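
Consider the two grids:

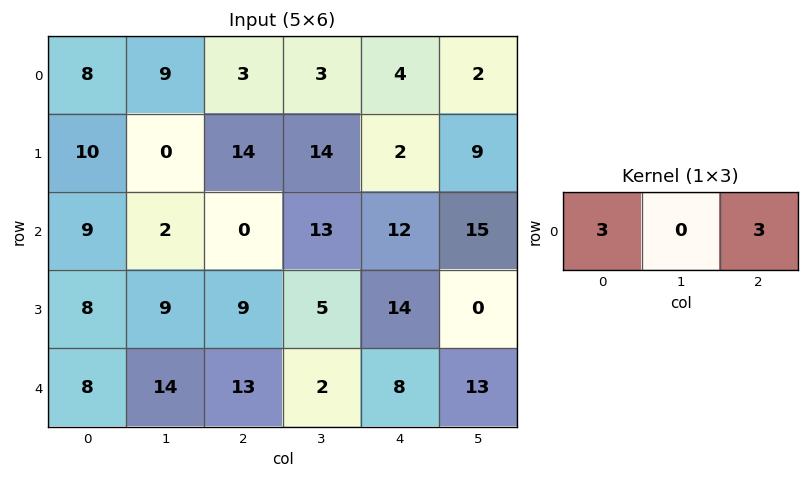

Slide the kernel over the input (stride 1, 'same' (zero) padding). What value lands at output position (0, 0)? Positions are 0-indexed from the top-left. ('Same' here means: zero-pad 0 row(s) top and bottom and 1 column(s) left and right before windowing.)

The receptive field on the zero-padded input at this output position is [0 8 9]. Elementwise product with the kernel and sum: 0·3 + 9·3.

27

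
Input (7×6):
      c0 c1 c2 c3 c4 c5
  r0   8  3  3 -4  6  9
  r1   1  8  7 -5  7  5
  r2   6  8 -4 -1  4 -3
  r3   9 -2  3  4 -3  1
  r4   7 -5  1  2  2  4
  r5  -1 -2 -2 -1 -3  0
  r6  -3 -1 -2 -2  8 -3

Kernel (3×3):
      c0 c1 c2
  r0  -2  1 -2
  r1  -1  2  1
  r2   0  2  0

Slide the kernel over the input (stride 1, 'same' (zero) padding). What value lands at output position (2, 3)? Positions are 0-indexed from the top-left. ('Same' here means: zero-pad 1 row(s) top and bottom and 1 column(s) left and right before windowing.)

The receptive field on the zero-padded input at this output position is [7 -5 7 / -4 -1 4 / 3 4 -3]. Elementwise product with the kernel and sum: 7·-2 + -5·1 + 7·-2 + -4·-1 + -1·2 + 4·1 + 4·2.

-19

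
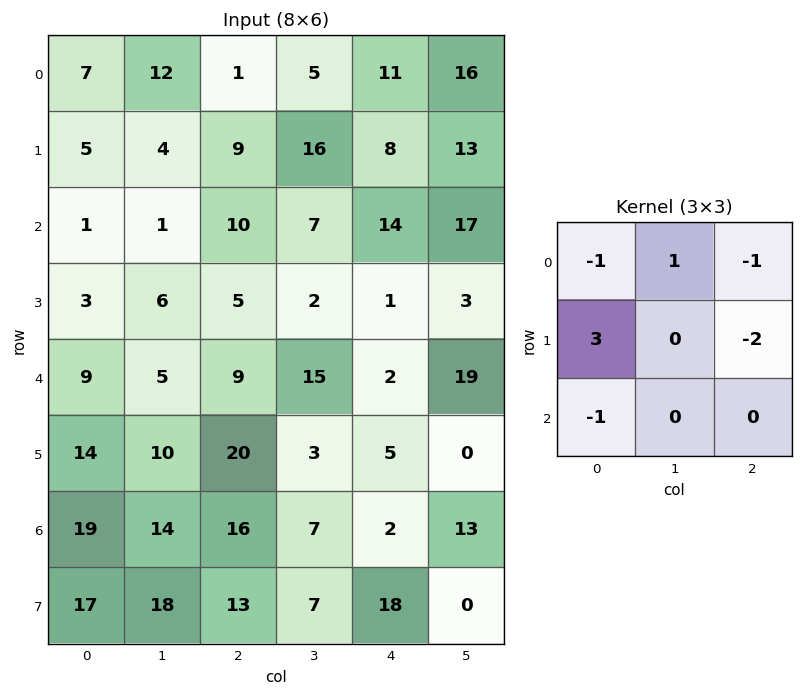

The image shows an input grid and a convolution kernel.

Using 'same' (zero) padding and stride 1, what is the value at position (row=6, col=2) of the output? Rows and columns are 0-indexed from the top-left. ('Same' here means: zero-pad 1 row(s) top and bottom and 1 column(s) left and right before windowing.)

The receptive field on the zero-padded input at this output position is [10 20 3 / 14 16 7 / 18 13 7]. Elementwise product with the kernel and sum: 10·-1 + 20·1 + 3·-1 + 14·3 + 7·-2 + 18·-1.

17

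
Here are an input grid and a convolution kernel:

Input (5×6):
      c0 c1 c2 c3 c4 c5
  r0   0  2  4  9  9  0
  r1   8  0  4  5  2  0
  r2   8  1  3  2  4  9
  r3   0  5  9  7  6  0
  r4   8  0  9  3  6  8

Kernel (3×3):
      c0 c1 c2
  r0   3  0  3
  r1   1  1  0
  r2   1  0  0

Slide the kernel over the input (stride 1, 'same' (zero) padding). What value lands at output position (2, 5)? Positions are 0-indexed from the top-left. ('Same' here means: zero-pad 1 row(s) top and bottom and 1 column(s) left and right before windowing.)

The receptive field on the zero-padded input at this output position is [2 0 0 / 4 9 0 / 6 0 0]. Elementwise product with the kernel and sum: 2·3 + 0·3 + 4·1 + 9·1 + 6·1.

25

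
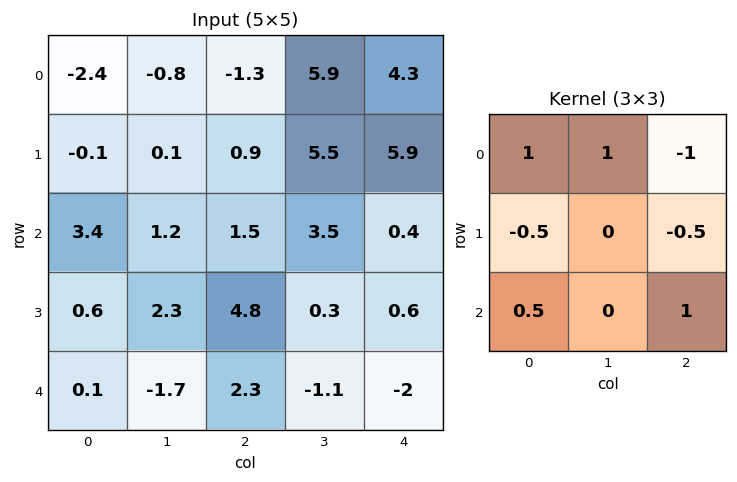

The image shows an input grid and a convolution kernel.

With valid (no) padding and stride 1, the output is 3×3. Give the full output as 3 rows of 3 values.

0.9 -6.7 -1.95
1.75 -5.4 2.55
2.75 -4.05 1.05

Output[0,0]: The receptive field on the input at this output position is [-2.4 -0.8 -1.3 / -0.1 0.1 0.9 / 3.4 1.2 1.5]. Elementwise product with the kernel and sum: -2.4·1 + -0.8·1 + -1.3·-1 + -0.1·-0.5 + 0.9·-0.5 + 3.4·0.5 + 1.5·1.
Output[0,1]: The receptive field on the input at this output position is [-0.8 -1.3 5.9 / 0.1 0.9 5.5 / 1.2 1.5 3.5]. Elementwise product with the kernel and sum: -0.8·1 + -1.3·1 + 5.9·-1 + 0.1·-0.5 + 5.5·-0.5 + 1.2·0.5 + 3.5·1.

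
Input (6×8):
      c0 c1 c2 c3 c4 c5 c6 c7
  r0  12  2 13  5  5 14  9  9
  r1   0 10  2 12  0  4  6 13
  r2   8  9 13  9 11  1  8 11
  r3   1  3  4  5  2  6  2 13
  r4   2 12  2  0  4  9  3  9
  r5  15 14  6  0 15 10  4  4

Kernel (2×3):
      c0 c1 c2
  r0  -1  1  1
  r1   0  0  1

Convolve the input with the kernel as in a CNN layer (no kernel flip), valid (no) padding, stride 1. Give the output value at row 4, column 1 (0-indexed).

The receptive field on the input at this output position is [12 2 0 / 14 6 0]. Elementwise product with the kernel and sum: 12·-1 + 2·1 + 0·1 + 0·1.

-10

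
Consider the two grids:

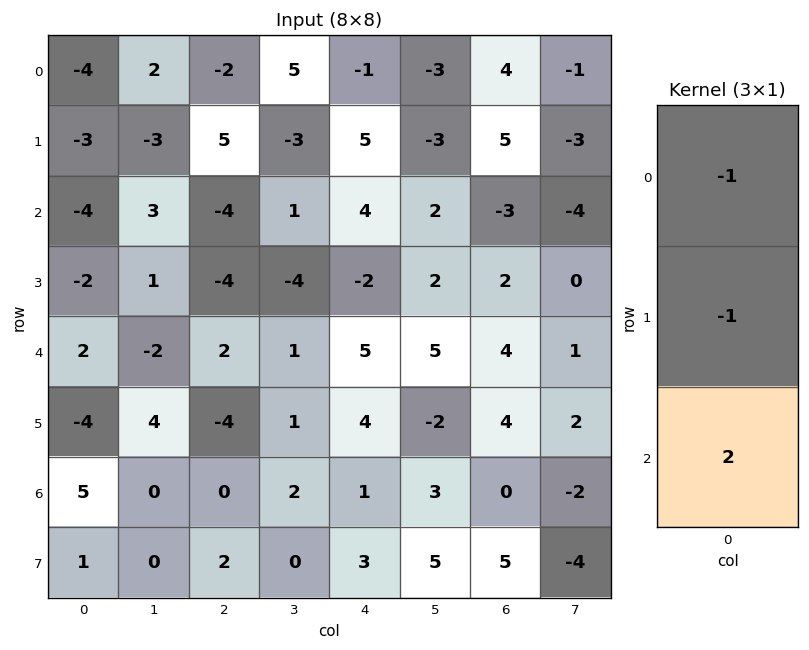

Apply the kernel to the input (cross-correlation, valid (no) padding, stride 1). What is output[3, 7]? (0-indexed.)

3

The receptive field on the input at this output position is [0 / 1 / 2]. Elementwise product with the kernel and sum: 0·-1 + 1·-1 + 2·2.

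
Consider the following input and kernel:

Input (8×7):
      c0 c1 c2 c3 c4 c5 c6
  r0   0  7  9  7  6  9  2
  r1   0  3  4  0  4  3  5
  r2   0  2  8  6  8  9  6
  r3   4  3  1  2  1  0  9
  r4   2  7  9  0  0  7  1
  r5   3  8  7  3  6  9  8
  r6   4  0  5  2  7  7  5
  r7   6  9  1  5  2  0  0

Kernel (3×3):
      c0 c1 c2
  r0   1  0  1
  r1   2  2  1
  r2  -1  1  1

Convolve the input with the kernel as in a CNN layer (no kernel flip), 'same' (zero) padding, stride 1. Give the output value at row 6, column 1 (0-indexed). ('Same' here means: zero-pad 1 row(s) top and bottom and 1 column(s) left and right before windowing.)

The receptive field on the zero-padded input at this output position is [3 8 7 / 4 0 5 / 6 9 1]. Elementwise product with the kernel and sum: 3·1 + 7·1 + 4·2 + 0·2 + 5·1 + 6·-1 + 9·1 + 1·1.

27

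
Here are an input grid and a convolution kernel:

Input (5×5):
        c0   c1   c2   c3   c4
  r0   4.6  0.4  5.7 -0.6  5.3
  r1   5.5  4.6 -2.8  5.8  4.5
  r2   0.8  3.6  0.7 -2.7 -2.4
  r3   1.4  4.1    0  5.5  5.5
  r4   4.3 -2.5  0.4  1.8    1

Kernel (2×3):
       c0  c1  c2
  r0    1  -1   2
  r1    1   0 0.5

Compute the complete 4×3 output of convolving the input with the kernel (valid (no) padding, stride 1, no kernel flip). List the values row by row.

19.7 1 16.35
-3.55 21.25 -0.1
0 4.35 1.35
1.8 13.5 6.4

Output[0,0]: The receptive field on the input at this output position is [4.6 0.4 5.7 / 5.5 4.6 -2.8]. Elementwise product with the kernel and sum: 4.6·1 + 0.4·-1 + 5.7·2 + 5.5·1 + -2.8·0.5.
Output[0,1]: The receptive field on the input at this output position is [0.4 5.7 -0.6 / 4.6 -2.8 5.8]. Elementwise product with the kernel and sum: 0.4·1 + 5.7·-1 + -0.6·2 + 4.6·1 + 5.8·0.5.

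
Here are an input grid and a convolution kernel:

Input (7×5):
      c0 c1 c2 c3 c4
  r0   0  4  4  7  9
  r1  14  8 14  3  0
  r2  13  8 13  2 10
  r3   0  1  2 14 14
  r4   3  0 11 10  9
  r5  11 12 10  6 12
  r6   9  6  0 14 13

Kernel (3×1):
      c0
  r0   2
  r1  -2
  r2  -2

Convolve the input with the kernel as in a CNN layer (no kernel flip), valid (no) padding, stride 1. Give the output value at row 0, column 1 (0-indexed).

-24

The receptive field on the input at this output position is [4 / 8 / 8]. Elementwise product with the kernel and sum: 4·2 + 8·-2 + 8·-2.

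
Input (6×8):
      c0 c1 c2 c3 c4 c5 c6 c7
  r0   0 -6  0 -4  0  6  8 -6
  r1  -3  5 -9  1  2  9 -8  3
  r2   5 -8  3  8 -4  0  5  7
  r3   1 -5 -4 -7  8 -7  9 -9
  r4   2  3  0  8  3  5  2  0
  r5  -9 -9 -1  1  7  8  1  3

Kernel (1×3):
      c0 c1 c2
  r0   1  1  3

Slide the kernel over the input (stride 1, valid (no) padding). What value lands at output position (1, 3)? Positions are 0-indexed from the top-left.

The receptive field on the input at this output position is [1 2 9]. Elementwise product with the kernel and sum: 1·1 + 2·1 + 9·3.

30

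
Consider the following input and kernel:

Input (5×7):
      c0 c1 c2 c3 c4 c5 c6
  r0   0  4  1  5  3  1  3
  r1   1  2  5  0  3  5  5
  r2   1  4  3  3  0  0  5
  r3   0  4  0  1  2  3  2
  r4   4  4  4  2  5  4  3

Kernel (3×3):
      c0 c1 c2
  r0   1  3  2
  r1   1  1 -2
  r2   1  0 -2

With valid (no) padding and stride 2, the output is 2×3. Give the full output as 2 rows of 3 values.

Output[0,0]: The receptive field on the input at this output position is [0 4 1 / 1 2 5 / 1 4 3]. Elementwise product with the kernel and sum: 0·1 + 4·3 + 1·2 + 1·1 + 2·1 + 5·-2 + 1·1 + 3·-2.

2 24 0
19 3 10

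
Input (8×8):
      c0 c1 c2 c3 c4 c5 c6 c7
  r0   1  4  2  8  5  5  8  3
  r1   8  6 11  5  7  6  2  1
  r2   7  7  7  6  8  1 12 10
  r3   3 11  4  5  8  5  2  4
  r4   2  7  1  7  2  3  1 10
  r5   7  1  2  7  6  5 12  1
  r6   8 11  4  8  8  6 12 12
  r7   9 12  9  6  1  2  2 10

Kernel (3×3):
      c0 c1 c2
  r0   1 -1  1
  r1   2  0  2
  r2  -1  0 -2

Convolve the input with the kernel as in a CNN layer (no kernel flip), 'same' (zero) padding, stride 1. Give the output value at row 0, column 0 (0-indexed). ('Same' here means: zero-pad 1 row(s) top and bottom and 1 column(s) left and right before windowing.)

The receptive field on the zero-padded input at this output position is [0 0 0 / 0 1 4 / 0 8 6]. Elementwise product with the kernel and sum: 0·1 + 0·-1 + 0·1 + 0·2 + 4·2 + 0·-1 + 6·-2.

-4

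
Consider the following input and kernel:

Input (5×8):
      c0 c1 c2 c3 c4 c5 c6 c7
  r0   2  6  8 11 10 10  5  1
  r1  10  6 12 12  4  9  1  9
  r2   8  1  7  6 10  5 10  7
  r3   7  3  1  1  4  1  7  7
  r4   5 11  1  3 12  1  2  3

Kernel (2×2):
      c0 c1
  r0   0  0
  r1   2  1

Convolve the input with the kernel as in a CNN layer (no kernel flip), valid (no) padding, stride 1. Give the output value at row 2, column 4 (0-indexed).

9

The receptive field on the input at this output position is [10 5 / 4 1]. Elementwise product with the kernel and sum: 4·2 + 1·1.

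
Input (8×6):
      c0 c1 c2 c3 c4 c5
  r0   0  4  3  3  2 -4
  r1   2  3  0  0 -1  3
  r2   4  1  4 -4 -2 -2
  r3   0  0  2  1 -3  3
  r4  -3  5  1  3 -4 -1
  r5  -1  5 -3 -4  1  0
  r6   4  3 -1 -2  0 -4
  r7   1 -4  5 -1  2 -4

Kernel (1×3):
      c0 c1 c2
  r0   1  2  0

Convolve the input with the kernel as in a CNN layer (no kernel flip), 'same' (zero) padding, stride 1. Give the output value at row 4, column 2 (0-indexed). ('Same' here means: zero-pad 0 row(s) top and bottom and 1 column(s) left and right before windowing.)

The receptive field on the zero-padded input at this output position is [5 1 3]. Elementwise product with the kernel and sum: 5·1 + 1·2.

7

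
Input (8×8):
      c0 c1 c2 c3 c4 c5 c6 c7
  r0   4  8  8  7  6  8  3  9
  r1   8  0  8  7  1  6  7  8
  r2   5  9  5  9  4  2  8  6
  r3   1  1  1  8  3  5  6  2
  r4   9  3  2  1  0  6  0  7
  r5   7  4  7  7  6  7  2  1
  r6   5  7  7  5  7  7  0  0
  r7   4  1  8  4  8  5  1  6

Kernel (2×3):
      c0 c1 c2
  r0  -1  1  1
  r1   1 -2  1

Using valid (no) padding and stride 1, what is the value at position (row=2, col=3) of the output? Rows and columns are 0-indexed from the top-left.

The receptive field on the input at this output position is [9 4 2 / 8 3 5]. Elementwise product with the kernel and sum: 9·-1 + 4·1 + 2·1 + 8·1 + 3·-2 + 5·1.

4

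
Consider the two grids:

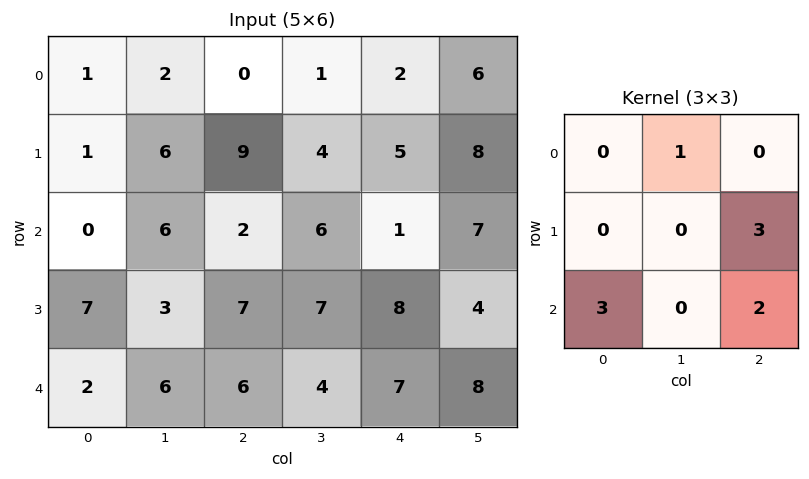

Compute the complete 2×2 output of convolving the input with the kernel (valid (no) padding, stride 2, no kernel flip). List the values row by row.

33 24
45 62

Output[0,0]: The receptive field on the input at this output position is [1 2 0 / 1 6 9 / 0 6 2]. Elementwise product with the kernel and sum: 2·1 + 9·3 + 0·3 + 2·2.
Output[0,1]: The receptive field on the input at this output position is [0 1 2 / 9 4 5 / 2 6 1]. Elementwise product with the kernel and sum: 1·1 + 5·3 + 2·3 + 1·2.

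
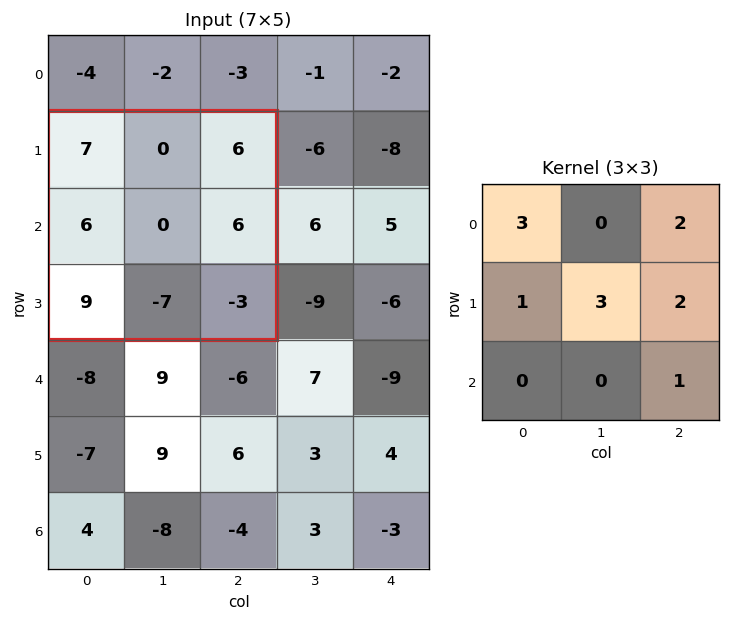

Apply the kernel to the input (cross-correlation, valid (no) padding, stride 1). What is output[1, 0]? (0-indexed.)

48

The receptive field on the input at this output position is [7 0 6 / 6 0 6 / 9 -7 -3]. Elementwise product with the kernel and sum: 7·3 + 6·2 + 6·1 + 0·3 + 6·2 + -3·1.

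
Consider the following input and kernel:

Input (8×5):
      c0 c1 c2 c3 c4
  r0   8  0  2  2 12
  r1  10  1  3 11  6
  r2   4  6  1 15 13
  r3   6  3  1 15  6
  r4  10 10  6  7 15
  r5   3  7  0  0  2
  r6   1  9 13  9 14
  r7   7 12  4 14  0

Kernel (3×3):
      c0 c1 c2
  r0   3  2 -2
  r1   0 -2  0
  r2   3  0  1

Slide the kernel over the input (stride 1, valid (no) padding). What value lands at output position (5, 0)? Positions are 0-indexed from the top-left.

30

The receptive field on the input at this output position is [3 7 0 / 1 9 13 / 7 12 4]. Elementwise product with the kernel and sum: 3·3 + 7·2 + 0·-2 + 9·-2 + 7·3 + 4·1.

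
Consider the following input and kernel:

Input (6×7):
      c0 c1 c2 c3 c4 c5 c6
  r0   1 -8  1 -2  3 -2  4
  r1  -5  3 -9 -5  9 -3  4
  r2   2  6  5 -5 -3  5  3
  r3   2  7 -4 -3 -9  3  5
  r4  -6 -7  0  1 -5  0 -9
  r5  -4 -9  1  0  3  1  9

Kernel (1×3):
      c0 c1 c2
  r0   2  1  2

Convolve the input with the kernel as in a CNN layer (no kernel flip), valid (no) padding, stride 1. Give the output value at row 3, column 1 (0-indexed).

4

The receptive field on the input at this output position is [7 -4 -3]. Elementwise product with the kernel and sum: 7·2 + -4·1 + -3·2.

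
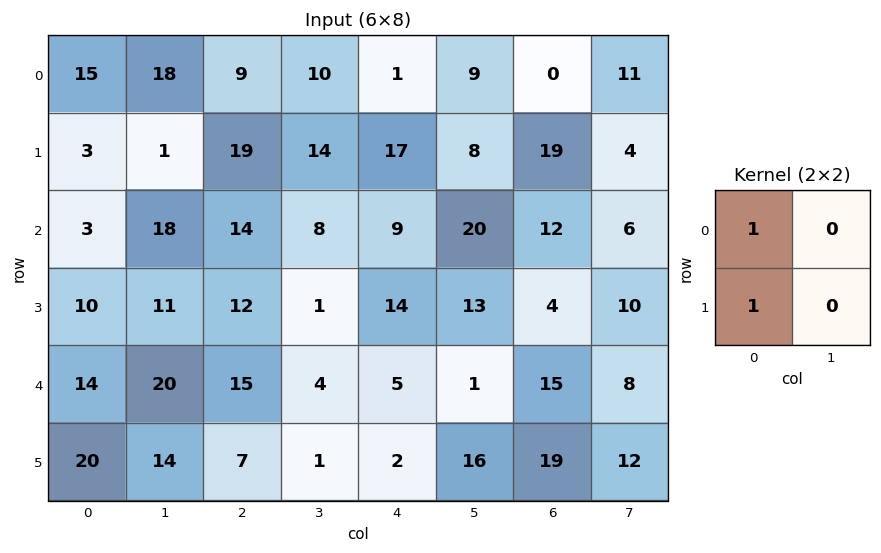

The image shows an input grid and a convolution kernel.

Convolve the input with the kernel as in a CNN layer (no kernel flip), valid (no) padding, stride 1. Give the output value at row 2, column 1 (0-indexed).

The receptive field on the input at this output position is [18 14 / 11 12]. Elementwise product with the kernel and sum: 18·1 + 11·1.

29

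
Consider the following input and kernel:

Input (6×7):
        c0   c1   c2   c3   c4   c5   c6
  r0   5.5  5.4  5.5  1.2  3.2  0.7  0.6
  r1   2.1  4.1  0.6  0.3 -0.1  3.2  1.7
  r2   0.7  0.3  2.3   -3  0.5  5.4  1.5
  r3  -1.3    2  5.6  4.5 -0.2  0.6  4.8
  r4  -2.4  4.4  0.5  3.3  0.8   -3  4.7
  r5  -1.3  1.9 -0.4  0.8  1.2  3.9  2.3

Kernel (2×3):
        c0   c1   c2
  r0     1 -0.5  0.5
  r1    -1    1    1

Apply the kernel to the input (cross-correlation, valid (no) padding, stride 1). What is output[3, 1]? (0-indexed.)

0.85

The receptive field on the input at this output position is [2 5.6 4.5 / 4.4 0.5 3.3]. Elementwise product with the kernel and sum: 2·1 + 5.6·-0.5 + 4.5·0.5 + 4.4·-1 + 0.5·1 + 3.3·1.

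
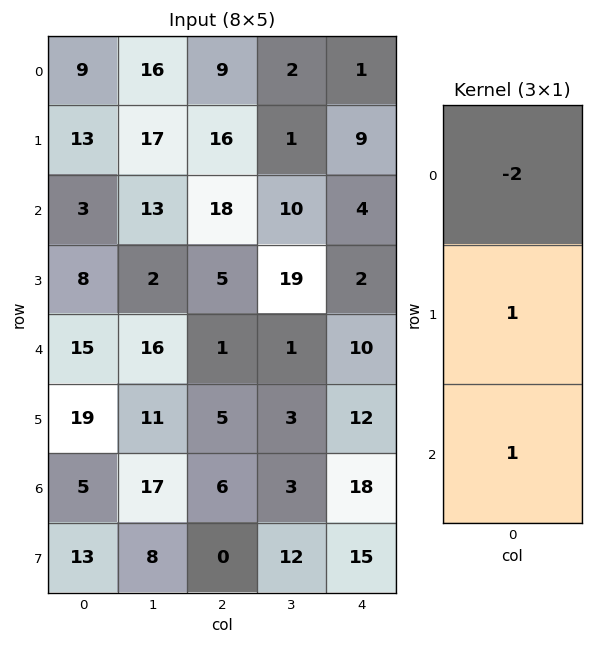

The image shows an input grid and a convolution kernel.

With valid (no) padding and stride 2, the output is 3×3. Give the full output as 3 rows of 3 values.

-2 16 11
17 -30 4
-6 9 10

Output[0,0]: The receptive field on the input at this output position is [9 / 13 / 3]. Elementwise product with the kernel and sum: 9·-2 + 13·1 + 3·1.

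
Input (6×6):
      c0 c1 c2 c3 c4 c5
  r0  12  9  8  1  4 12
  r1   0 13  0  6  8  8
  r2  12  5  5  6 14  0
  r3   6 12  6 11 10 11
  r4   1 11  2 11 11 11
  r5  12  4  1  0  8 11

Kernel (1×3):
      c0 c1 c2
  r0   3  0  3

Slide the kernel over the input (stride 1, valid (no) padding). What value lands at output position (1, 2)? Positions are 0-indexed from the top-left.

24

The receptive field on the input at this output position is [0 6 8]. Elementwise product with the kernel and sum: 0·3 + 8·3.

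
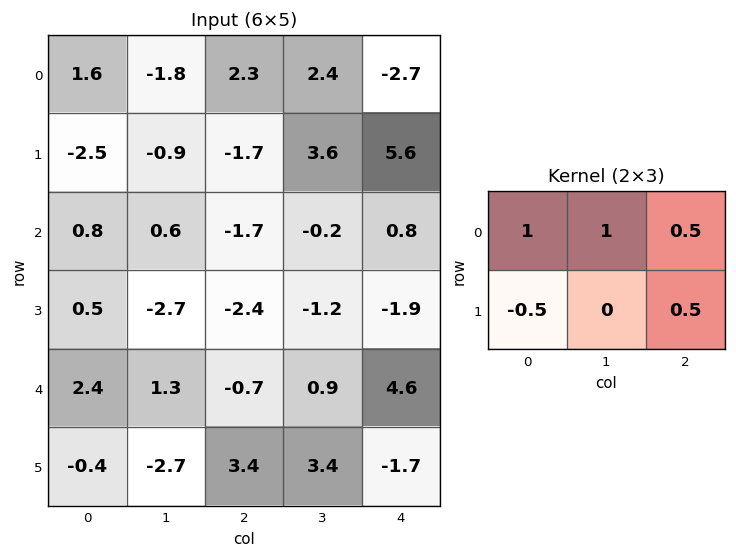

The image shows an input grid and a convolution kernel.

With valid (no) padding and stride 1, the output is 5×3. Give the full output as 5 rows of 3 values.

1.35 3.95 7
-5.5 -1.2 5.95
-0.9 -0.45 -1.25
-4.95 -5.9 -1.9
5.25 4.1 -0.05

Output[0,0]: The receptive field on the input at this output position is [1.6 -1.8 2.3 / -2.5 -0.9 -1.7]. Elementwise product with the kernel and sum: 1.6·1 + -1.8·1 + 2.3·0.5 + -2.5·-0.5 + -1.7·0.5.
Output[0,1]: The receptive field on the input at this output position is [-1.8 2.3 2.4 / -0.9 -1.7 3.6]. Elementwise product with the kernel and sum: -1.8·1 + 2.3·1 + 2.4·0.5 + -0.9·-0.5 + 3.6·0.5.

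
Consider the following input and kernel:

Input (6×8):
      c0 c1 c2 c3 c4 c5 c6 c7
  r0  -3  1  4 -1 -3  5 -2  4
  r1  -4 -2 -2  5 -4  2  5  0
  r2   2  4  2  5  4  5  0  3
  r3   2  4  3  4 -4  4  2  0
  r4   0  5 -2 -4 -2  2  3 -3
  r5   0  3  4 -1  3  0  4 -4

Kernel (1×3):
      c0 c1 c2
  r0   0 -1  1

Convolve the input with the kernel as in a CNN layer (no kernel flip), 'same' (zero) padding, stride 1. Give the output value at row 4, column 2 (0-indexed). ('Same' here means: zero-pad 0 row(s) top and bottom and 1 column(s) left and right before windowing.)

-2

The receptive field on the zero-padded input at this output position is [5 -2 -4]. Elementwise product with the kernel and sum: -2·-1 + -4·1.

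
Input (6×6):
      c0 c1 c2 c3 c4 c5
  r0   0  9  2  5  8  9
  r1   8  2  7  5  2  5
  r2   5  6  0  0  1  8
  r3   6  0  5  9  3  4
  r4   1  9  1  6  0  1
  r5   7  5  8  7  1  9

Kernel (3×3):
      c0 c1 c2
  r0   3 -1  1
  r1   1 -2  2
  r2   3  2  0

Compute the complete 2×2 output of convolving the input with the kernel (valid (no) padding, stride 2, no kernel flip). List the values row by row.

38 10
46 9

Output[0,0]: The receptive field on the input at this output position is [0 9 2 / 8 2 7 / 5 6 0]. Elementwise product with the kernel and sum: 0·3 + 9·-1 + 2·1 + 8·1 + 2·-2 + 7·2 + 5·3 + 6·2.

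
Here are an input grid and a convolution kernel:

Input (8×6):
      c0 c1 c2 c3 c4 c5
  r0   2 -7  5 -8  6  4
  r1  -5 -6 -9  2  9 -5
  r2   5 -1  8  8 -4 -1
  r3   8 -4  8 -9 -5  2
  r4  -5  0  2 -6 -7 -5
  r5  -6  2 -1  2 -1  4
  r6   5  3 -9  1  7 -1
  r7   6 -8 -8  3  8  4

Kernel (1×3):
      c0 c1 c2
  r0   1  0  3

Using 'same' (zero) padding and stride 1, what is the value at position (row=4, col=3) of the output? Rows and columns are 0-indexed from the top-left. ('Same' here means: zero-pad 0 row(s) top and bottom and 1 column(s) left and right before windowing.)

-19

The receptive field on the zero-padded input at this output position is [2 -6 -7]. Elementwise product with the kernel and sum: 2·1 + -7·3.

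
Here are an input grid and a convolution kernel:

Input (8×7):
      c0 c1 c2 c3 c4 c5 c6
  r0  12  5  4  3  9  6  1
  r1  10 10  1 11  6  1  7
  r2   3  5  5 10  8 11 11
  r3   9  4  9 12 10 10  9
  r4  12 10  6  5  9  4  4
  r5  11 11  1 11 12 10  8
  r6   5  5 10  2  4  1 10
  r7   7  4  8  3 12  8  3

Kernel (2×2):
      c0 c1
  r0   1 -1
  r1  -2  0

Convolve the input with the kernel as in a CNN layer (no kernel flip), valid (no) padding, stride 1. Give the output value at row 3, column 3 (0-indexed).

-8

The receptive field on the input at this output position is [12 10 / 5 9]. Elementwise product with the kernel and sum: 12·1 + 10·-1 + 5·-2.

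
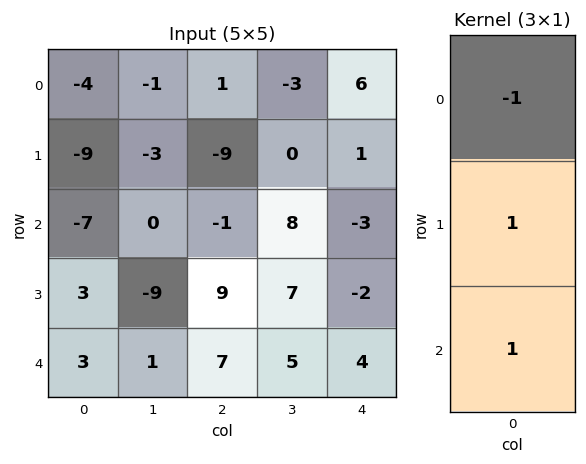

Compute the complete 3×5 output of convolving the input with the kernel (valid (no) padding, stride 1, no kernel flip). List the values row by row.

-12 -2 -11 11 -8
5 -6 17 15 -6
13 -8 17 4 5

Output[0,0]: The receptive field on the input at this output position is [-4 / -9 / -7]. Elementwise product with the kernel and sum: -4·-1 + -9·1 + -7·1.
Output[0,1]: The receptive field on the input at this output position is [-1 / -3 / 0]. Elementwise product with the kernel and sum: -1·-1 + -3·1 + 0·1.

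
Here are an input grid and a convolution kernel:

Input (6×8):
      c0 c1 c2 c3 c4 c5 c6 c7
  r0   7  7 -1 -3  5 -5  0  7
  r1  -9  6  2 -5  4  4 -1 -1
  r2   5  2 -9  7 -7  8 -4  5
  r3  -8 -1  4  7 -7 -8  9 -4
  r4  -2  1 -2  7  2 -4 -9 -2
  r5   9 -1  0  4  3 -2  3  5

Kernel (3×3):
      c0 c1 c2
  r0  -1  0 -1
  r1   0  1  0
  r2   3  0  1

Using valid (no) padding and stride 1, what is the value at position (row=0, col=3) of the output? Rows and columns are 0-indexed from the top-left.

The receptive field on the input at this output position is [-3 5 -5 / -5 4 4 / 7 -7 8]. Elementwise product with the kernel and sum: -3·-1 + -5·-1 + 4·1 + 7·3 + 8·1.

41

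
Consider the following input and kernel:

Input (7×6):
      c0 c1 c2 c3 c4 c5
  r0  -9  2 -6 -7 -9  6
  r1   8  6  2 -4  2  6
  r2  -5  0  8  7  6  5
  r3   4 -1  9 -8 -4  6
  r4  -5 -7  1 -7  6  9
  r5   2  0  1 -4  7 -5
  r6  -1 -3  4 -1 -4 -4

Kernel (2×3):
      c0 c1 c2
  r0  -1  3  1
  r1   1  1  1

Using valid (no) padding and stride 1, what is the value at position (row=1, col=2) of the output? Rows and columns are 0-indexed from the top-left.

The receptive field on the input at this output position is [2 -4 2 / 8 7 6]. Elementwise product with the kernel and sum: 2·-1 + -4·3 + 2·1 + 8·1 + 7·1 + 6·1.

9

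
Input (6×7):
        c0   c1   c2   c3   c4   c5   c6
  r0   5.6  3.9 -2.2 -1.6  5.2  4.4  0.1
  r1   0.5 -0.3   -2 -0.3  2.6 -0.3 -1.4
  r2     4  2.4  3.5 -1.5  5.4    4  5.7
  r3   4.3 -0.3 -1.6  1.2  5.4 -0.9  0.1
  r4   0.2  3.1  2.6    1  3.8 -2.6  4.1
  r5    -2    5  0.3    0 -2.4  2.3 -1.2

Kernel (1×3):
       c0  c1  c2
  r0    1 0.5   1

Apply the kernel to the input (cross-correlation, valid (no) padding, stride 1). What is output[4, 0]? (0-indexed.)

4.35

The receptive field on the input at this output position is [0.2 3.1 2.6]. Elementwise product with the kernel and sum: 0.2·1 + 3.1·0.5 + 2.6·1.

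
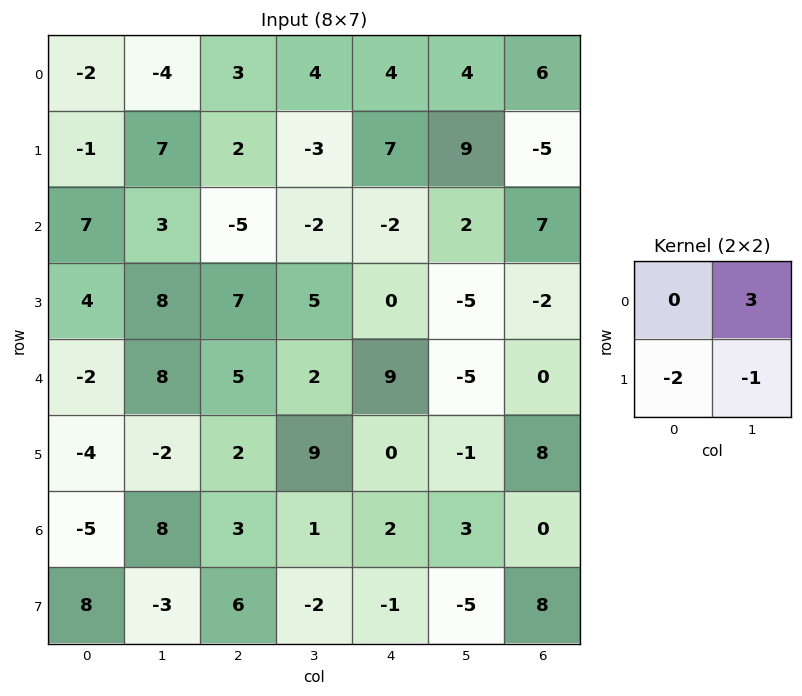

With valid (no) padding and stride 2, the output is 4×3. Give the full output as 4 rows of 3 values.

Output[0,0]: The receptive field on the input at this output position is [-2 -4 / -1 7]. Elementwise product with the kernel and sum: -4·3 + -1·-2 + 7·-1.
Output[0,1]: The receptive field on the input at this output position is [3 4 / 2 -3]. Elementwise product with the kernel and sum: 4·3 + 2·-2 + -3·-1.

-17 11 -11
-7 -25 11
34 -7 -14
11 -7 16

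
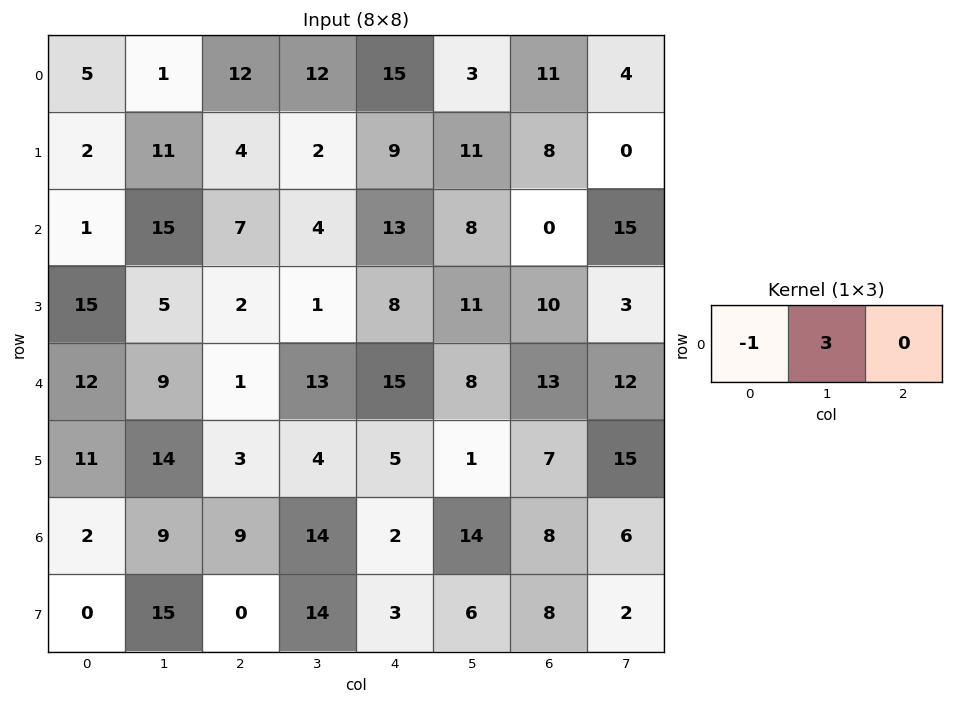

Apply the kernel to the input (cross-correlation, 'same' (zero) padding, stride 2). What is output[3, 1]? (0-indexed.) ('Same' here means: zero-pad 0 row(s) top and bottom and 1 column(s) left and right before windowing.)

The receptive field on the zero-padded input at this output position is [9 9 14]. Elementwise product with the kernel and sum: 9·-1 + 9·3.

18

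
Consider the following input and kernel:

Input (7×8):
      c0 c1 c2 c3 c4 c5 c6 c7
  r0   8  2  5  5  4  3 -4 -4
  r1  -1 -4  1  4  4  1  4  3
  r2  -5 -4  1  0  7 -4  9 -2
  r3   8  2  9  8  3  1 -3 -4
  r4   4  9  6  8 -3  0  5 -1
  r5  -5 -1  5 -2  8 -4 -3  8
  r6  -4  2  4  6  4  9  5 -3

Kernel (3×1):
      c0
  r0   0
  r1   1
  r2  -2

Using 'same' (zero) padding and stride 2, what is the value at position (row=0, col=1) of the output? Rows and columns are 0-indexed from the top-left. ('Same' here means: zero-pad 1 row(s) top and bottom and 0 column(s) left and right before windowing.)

3

The receptive field on the zero-padded input at this output position is [0 / 5 / 1]. Elementwise product with the kernel and sum: 5·1 + 1·-2.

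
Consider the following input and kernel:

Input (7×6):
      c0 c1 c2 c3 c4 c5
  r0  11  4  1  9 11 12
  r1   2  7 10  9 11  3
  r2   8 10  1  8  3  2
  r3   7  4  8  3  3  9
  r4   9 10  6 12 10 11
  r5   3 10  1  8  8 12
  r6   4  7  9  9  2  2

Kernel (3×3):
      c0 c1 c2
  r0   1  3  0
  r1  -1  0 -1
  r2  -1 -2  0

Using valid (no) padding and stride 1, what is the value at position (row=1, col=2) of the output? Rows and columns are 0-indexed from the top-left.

19

The receptive field on the input at this output position is [10 9 11 / 1 8 3 / 8 3 3]. Elementwise product with the kernel and sum: 10·1 + 9·3 + 1·-1 + 3·-1 + 8·-1 + 3·-2.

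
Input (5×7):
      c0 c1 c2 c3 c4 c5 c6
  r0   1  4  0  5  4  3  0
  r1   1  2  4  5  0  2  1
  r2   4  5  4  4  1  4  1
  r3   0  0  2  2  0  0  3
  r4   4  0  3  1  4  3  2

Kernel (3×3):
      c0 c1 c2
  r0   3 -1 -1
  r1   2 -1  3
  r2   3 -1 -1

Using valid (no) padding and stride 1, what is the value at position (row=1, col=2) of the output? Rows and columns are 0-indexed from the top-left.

The receptive field on the input at this output position is [4 5 0 / 4 4 1 / 2 2 0]. Elementwise product with the kernel and sum: 4·3 + 5·-1 + 0·-1 + 4·2 + 4·-1 + 1·3 + 2·3 + 2·-1 + 0·-1.

18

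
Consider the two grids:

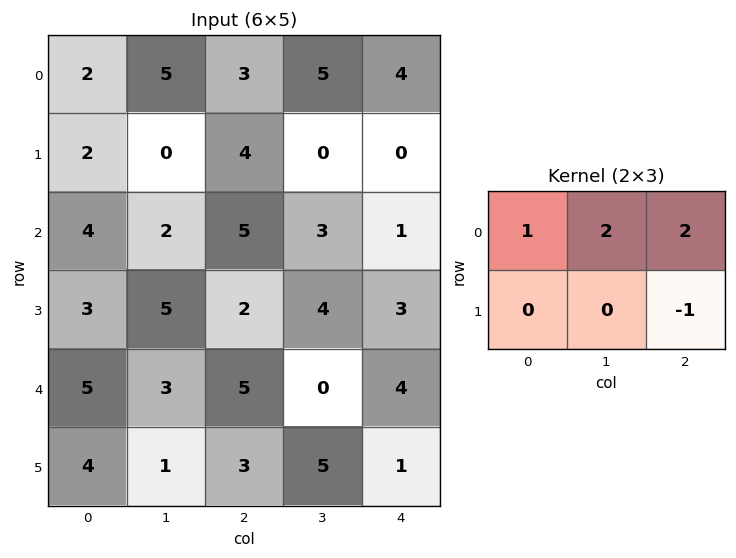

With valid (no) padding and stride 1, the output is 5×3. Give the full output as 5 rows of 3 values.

14 21 21
5 5 3
16 14 10
12 17 12
18 8 12

Output[0,0]: The receptive field on the input at this output position is [2 5 3 / 2 0 4]. Elementwise product with the kernel and sum: 2·1 + 5·2 + 3·2 + 4·-1.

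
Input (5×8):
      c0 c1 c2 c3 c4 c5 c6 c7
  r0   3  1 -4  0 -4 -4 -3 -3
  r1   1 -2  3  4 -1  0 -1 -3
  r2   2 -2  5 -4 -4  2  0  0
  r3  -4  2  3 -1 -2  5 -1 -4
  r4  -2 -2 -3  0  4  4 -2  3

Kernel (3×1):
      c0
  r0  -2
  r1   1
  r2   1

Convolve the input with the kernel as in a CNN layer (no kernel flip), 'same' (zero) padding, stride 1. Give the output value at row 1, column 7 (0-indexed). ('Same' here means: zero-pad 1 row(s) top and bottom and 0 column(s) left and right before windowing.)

3

The receptive field on the zero-padded input at this output position is [-3 / -3 / 0]. Elementwise product with the kernel and sum: -3·-2 + -3·1 + 0·1.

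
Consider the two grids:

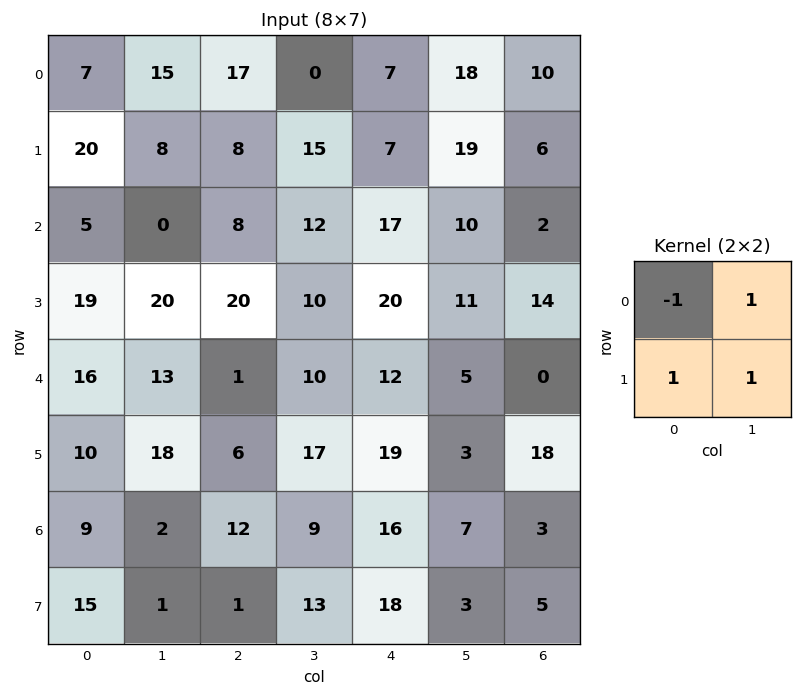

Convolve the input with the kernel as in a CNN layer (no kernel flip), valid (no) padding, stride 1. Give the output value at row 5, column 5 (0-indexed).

25

The receptive field on the input at this output position is [3 18 / 7 3]. Elementwise product with the kernel and sum: 3·-1 + 18·1 + 7·1 + 3·1.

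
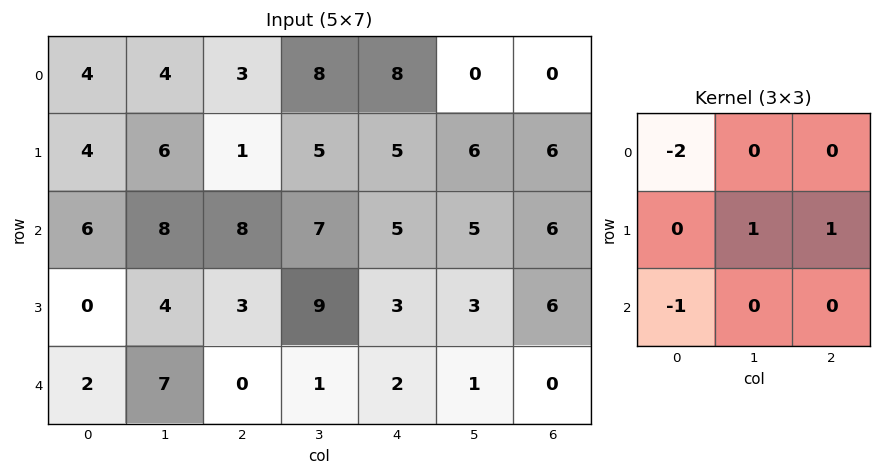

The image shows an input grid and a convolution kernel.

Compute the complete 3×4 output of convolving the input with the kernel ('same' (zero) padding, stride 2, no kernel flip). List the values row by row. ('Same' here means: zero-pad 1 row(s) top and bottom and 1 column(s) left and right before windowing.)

8 5 3 -6
14 -1 -9 -9
9 -7 -15 -6

Output[0,0]: The receptive field on the zero-padded input at this output position is [0 0 0 / 0 4 4 / 0 4 6]. Elementwise product with the kernel and sum: 0·-2 + 4·1 + 4·1 + 0·-1.
Output[0,1]: The receptive field on the zero-padded input at this output position is [0 0 0 / 4 3 8 / 6 1 5]. Elementwise product with the kernel and sum: 0·-2 + 3·1 + 8·1 + 6·-1.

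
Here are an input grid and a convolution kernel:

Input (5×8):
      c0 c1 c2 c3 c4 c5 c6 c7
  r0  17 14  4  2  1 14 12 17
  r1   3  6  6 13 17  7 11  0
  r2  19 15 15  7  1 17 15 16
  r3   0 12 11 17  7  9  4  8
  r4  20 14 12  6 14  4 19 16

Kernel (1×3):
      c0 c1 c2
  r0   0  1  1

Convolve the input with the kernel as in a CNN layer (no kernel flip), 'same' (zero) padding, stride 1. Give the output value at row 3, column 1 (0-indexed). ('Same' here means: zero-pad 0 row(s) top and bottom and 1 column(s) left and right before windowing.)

23

The receptive field on the zero-padded input at this output position is [0 12 11]. Elementwise product with the kernel and sum: 12·1 + 11·1.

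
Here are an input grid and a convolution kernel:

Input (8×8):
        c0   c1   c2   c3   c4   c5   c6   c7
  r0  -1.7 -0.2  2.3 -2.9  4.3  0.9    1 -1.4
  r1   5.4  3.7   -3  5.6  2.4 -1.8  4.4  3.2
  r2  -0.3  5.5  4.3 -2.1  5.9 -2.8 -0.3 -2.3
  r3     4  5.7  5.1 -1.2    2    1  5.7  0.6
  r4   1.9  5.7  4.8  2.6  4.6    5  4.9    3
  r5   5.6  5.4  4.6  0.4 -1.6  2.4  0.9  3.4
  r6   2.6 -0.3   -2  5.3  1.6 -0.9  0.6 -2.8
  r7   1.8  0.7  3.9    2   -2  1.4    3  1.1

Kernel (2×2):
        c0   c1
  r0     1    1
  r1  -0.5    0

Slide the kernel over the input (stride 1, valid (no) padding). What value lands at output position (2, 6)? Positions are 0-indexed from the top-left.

The receptive field on the input at this output position is [-0.3 -2.3 / 5.7 0.6]. Elementwise product with the kernel and sum: -0.3·1 + -2.3·1 + 5.7·-0.5.

-5.45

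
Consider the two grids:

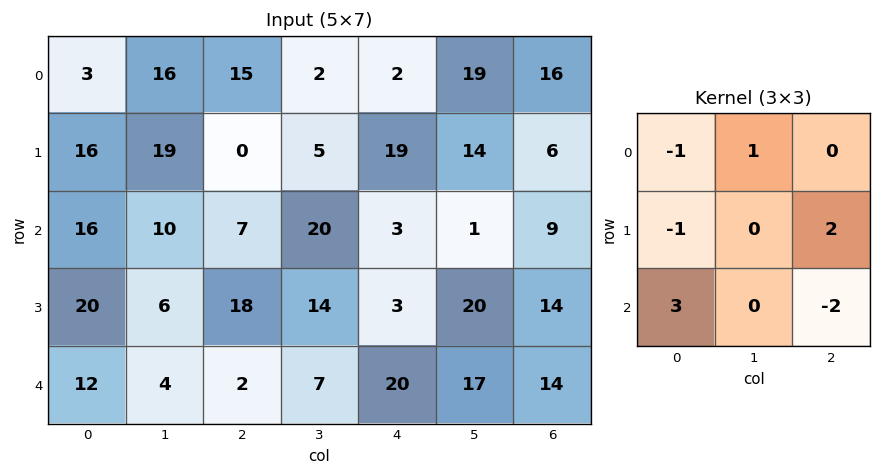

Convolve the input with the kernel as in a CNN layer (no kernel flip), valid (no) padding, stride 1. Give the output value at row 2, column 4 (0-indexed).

The receptive field on the input at this output position is [3 1 9 / 3 20 14 / 20 17 14]. Elementwise product with the kernel and sum: 3·-1 + 1·1 + 3·-1 + 14·2 + 20·3 + 14·-2.

55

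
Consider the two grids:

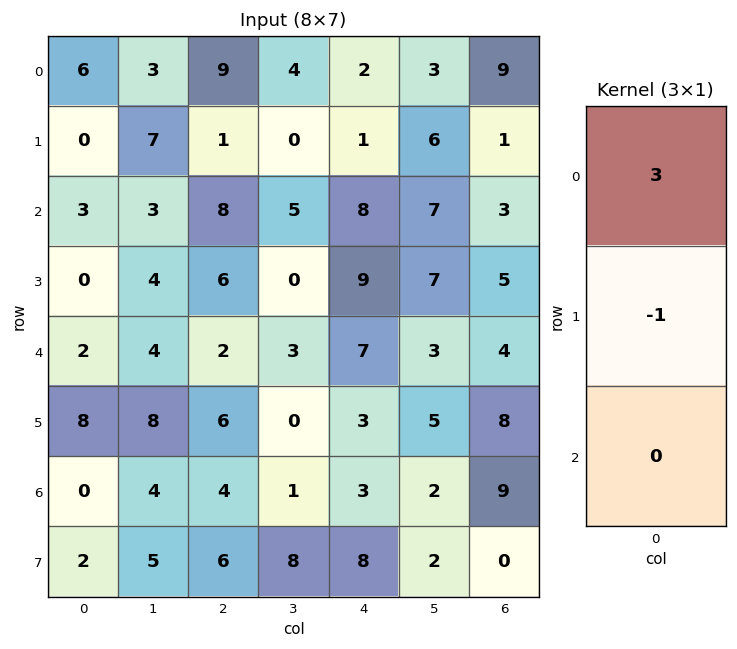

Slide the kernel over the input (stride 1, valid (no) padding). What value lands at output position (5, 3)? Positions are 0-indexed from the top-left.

The receptive field on the input at this output position is [0 / 1 / 8]. Elementwise product with the kernel and sum: 0·3 + 1·-1.

-1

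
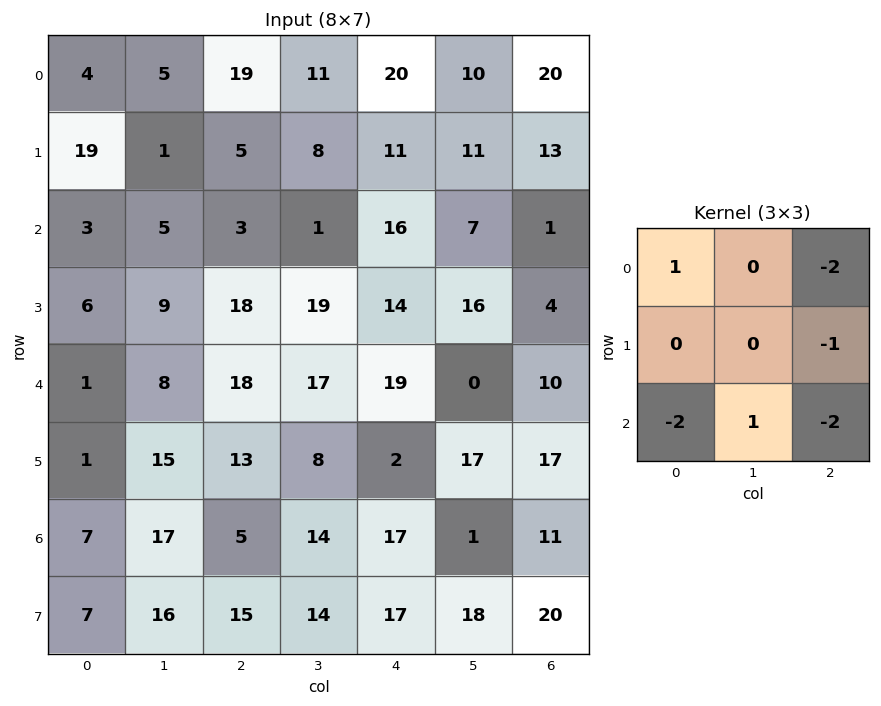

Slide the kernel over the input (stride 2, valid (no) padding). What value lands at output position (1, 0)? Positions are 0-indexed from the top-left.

The receptive field on the input at this output position is [3 5 3 / 6 9 18 / 1 8 18]. Elementwise product with the kernel and sum: 3·1 + 3·-2 + 18·-1 + 1·-2 + 8·1 + 18·-2.

-51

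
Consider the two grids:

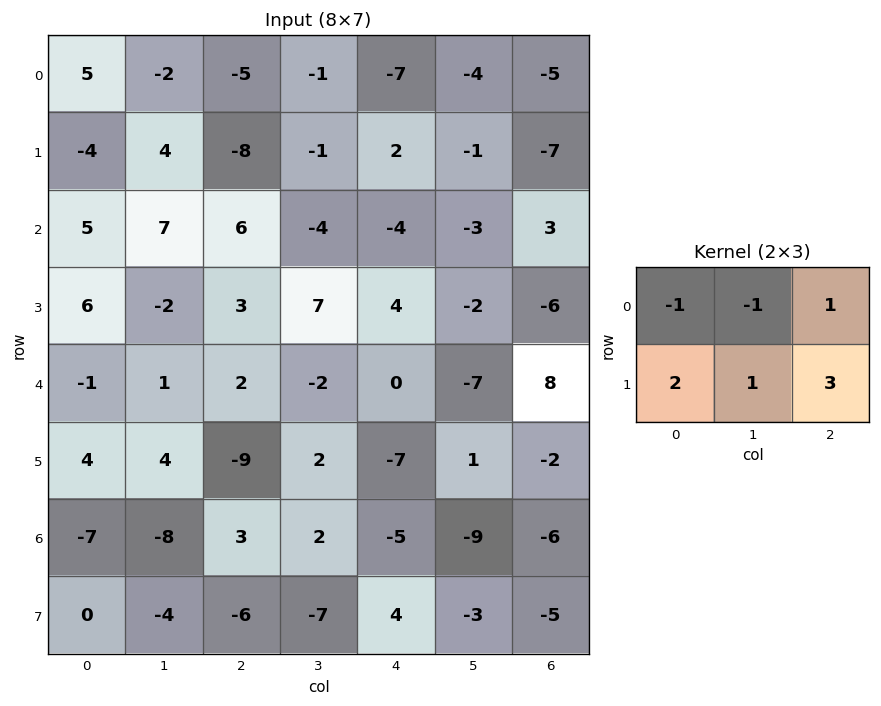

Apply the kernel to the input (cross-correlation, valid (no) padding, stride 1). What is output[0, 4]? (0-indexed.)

-12

The receptive field on the input at this output position is [-7 -4 -5 / 2 -1 -7]. Elementwise product with the kernel and sum: -7·-1 + -4·-1 + -5·1 + 2·2 + -1·1 + -7·3.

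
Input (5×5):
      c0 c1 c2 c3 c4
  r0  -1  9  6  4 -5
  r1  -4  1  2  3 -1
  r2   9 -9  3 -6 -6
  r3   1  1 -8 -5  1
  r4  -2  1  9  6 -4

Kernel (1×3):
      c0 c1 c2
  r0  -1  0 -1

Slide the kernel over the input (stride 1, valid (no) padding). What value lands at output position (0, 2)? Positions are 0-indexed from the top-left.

The receptive field on the input at this output position is [6 4 -5]. Elementwise product with the kernel and sum: 6·-1 + -5·-1.

-1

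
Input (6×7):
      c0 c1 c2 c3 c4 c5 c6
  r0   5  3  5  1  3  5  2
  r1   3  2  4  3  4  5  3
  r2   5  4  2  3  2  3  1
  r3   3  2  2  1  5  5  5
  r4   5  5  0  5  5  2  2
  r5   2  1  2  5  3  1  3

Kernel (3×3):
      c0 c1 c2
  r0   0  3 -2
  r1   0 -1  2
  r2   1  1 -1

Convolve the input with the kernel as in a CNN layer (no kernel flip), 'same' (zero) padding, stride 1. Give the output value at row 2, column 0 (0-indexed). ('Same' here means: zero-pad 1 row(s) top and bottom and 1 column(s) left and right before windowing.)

9

The receptive field on the zero-padded input at this output position is [0 3 2 / 0 5 4 / 0 3 2]. Elementwise product with the kernel and sum: 3·3 + 2·-2 + 5·-1 + 4·2 + 0·1 + 3·1 + 2·-1.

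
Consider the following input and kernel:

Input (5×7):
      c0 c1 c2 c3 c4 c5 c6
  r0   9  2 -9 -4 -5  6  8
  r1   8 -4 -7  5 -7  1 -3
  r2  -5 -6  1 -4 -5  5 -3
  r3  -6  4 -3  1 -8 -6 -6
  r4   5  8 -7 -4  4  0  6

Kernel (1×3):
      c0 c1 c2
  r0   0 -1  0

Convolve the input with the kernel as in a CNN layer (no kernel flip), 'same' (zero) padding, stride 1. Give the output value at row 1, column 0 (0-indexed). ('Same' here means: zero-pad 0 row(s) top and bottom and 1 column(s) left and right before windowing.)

The receptive field on the zero-padded input at this output position is [0 8 -4]. Elementwise product with the kernel and sum: 8·-1.

-8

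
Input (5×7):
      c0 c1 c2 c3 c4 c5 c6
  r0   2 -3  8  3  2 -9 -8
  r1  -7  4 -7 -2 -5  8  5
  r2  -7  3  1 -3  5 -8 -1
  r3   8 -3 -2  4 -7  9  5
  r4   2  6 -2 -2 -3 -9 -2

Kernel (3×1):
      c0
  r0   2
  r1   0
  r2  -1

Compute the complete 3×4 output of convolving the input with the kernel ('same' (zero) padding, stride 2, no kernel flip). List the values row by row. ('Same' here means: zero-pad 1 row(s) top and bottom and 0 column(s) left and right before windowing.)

7 7 5 -5
-22 -12 -3 5
16 -4 -14 10

Output[0,0]: The receptive field on the zero-padded input at this output position is [0 / 2 / -7]. Elementwise product with the kernel and sum: 0·2 + -7·-1.
Output[0,1]: The receptive field on the zero-padded input at this output position is [0 / 8 / -7]. Elementwise product with the kernel and sum: 0·2 + -7·-1.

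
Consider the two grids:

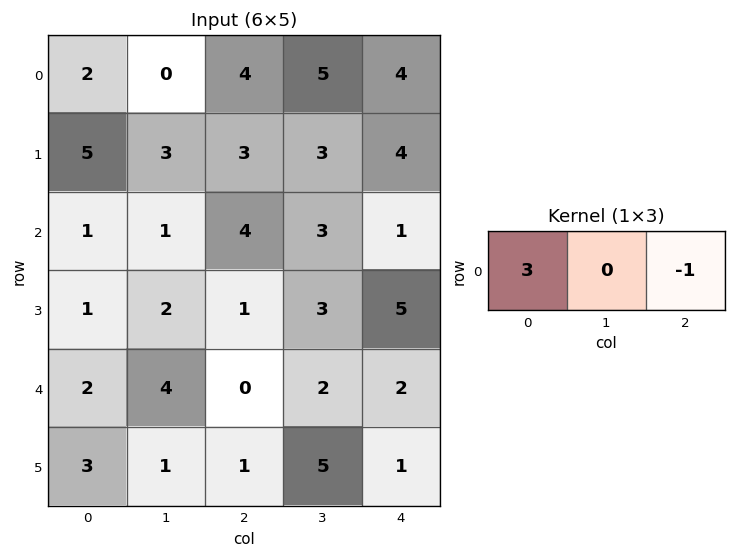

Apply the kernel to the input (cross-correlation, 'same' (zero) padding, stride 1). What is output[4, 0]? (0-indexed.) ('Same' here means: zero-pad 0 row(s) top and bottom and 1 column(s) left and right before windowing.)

-4

The receptive field on the zero-padded input at this output position is [0 2 4]. Elementwise product with the kernel and sum: 0·3 + 4·-1.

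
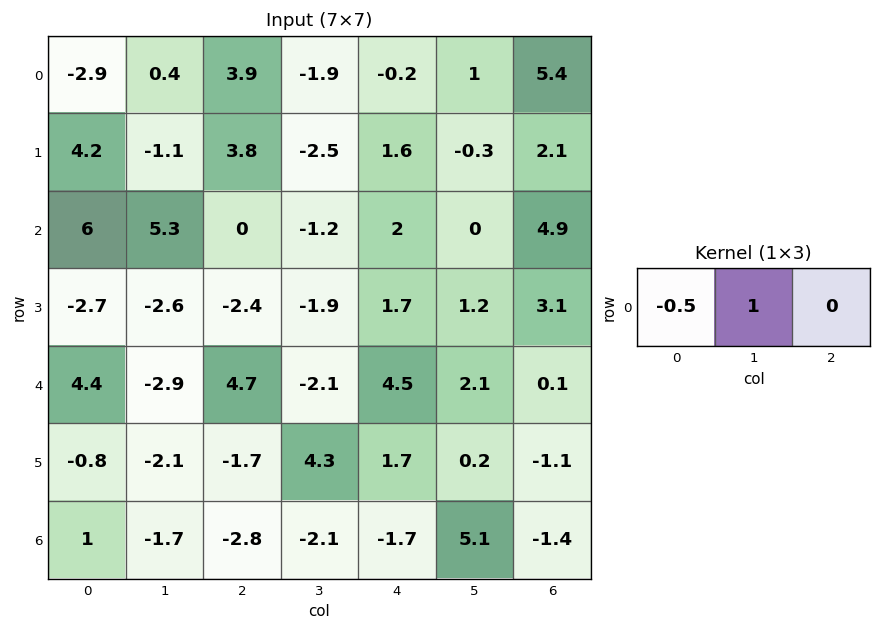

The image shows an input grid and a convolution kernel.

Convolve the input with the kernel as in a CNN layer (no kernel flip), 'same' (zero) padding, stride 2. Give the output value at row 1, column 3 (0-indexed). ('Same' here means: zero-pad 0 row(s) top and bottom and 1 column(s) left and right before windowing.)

4.9

The receptive field on the zero-padded input at this output position is [0 4.9 0]. Elementwise product with the kernel and sum: 0·-0.5 + 4.9·1.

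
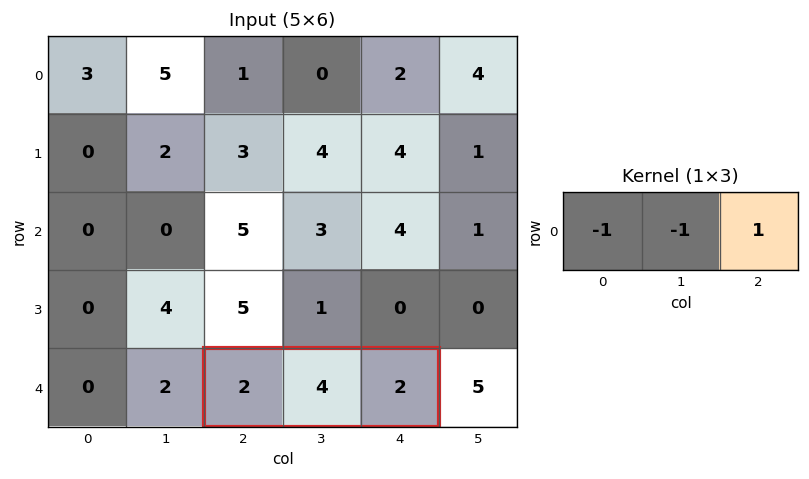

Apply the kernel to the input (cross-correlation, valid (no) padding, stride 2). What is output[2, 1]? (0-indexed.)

The receptive field on the input at this output position is [2 4 2]. Elementwise product with the kernel and sum: 2·-1 + 4·-1 + 2·1.

-4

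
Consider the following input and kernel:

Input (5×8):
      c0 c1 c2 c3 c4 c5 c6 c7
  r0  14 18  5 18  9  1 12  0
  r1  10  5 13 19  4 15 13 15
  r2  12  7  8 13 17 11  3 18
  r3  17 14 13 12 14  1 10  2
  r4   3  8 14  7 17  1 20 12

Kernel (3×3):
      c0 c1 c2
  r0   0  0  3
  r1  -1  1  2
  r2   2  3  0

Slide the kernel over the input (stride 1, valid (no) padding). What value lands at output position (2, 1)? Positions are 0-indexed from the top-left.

The receptive field on the input at this output position is [7 8 13 / 14 13 12 / 8 14 7]. Elementwise product with the kernel and sum: 13·3 + 14·-1 + 13·1 + 12·2 + 8·2 + 14·3.

120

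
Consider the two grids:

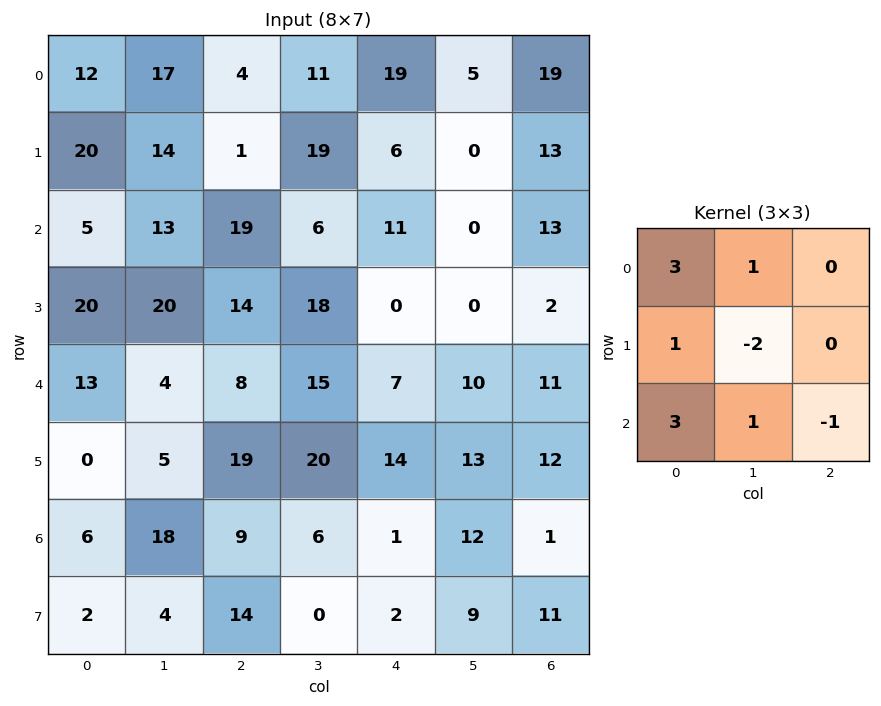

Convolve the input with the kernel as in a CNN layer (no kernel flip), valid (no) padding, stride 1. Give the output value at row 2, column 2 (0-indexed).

The receptive field on the input at this output position is [19 6 11 / 14 18 0 / 8 15 7]. Elementwise product with the kernel and sum: 19·3 + 6·1 + 14·1 + 18·-2 + 8·3 + 15·1 + 7·-1.

73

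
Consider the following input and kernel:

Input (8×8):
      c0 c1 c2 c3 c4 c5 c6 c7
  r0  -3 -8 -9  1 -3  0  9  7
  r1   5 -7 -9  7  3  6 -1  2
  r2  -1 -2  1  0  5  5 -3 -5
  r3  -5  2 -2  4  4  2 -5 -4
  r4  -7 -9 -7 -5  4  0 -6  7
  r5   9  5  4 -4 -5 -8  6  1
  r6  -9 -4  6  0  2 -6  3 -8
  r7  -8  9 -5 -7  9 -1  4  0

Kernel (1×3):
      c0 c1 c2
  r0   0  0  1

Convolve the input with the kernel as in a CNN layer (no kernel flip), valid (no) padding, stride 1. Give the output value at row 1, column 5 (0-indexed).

2

The receptive field on the input at this output position is [6 -1 2]. Elementwise product with the kernel and sum: 2·1.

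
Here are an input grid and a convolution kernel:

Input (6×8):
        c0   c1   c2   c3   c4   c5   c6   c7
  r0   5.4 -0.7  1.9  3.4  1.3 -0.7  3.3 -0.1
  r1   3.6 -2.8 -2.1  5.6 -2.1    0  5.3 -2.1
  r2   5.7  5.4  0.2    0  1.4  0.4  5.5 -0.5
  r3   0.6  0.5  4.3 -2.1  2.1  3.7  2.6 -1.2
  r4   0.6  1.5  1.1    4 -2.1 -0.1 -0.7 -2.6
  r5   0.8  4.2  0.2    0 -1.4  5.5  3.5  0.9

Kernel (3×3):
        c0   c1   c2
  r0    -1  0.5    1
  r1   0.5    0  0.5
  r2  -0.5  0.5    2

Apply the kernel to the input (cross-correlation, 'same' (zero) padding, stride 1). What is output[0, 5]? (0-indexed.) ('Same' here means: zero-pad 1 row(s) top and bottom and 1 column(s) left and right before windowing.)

13.95

The receptive field on the zero-padded input at this output position is [0 0 0 / 1.3 -0.7 3.3 / -2.1 0 5.3]. Elementwise product with the kernel and sum: 0·-1 + 0·0.5 + 0·1 + 1.3·0.5 + 3.3·0.5 + -2.1·-0.5 + 0·0.5 + 5.3·2.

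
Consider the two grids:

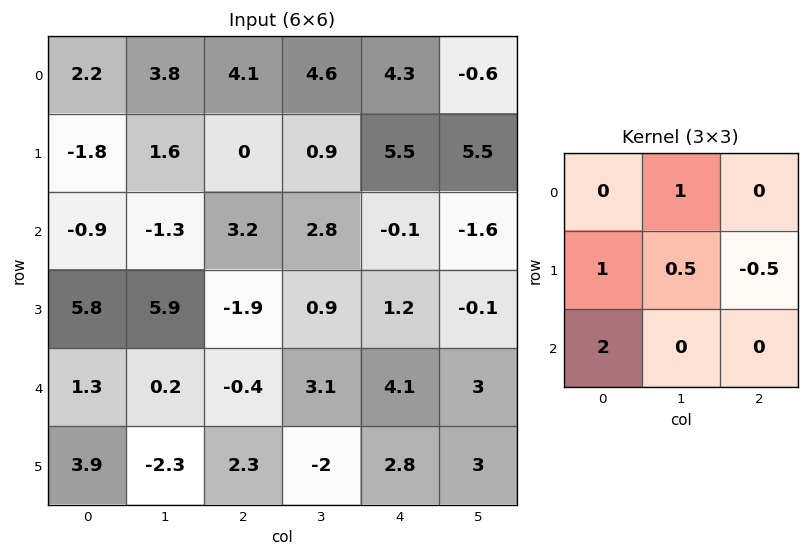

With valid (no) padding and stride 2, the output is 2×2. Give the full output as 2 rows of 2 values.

1 8.7
11 -0.05

Output[0,0]: The receptive field on the input at this output position is [2.2 3.8 4.1 / -1.8 1.6 0 / -0.9 -1.3 3.2]. Elementwise product with the kernel and sum: 3.8·1 + -1.8·1 + 1.6·0.5 + 0·-0.5 + -0.9·2.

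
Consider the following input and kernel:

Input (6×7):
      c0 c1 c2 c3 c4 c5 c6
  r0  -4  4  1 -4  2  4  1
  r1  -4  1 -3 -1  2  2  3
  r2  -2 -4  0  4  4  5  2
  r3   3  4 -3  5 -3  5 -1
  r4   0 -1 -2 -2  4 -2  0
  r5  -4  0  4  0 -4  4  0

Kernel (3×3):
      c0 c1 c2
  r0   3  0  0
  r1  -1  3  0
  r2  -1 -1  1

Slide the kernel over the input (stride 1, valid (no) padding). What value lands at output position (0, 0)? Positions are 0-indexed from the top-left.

The receptive field on the input at this output position is [-4 4 1 / -4 1 -3 / -2 -4 0]. Elementwise product with the kernel and sum: -4·3 + -4·-1 + 1·3 + -2·-1 + -4·-1 + 0·1.

1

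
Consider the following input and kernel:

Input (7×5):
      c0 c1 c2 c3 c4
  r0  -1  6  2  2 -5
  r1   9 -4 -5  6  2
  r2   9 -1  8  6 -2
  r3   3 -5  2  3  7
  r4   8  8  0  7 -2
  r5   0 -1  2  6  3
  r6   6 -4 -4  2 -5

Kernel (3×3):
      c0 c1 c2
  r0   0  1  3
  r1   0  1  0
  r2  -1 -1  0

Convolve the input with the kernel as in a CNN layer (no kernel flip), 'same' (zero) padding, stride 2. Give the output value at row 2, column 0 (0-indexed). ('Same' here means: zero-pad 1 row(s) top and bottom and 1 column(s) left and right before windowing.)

The receptive field on the zero-padded input at this output position is [0 3 -5 / 0 8 8 / 0 0 -1]. Elementwise product with the kernel and sum: 3·1 + -5·3 + 8·1 + 0·-1 + 0·-1.

-4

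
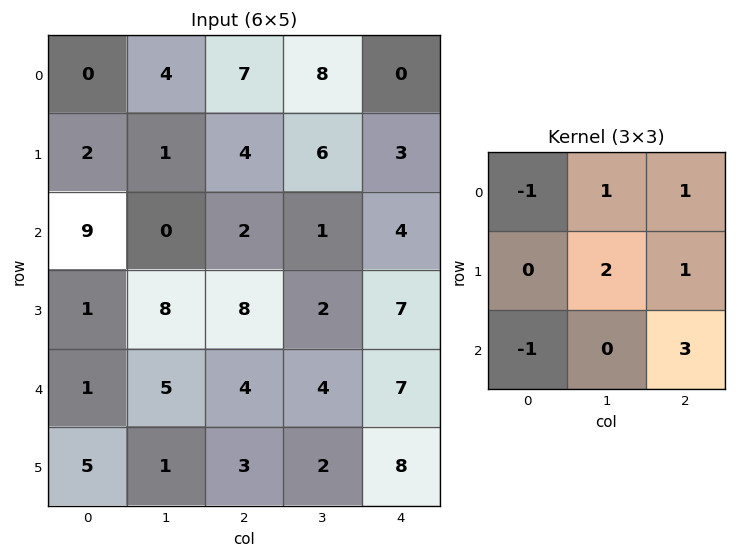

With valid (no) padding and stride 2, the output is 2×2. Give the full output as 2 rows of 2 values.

14 26
28 31

Output[0,0]: The receptive field on the input at this output position is [0 4 7 / 2 1 4 / 9 0 2]. Elementwise product with the kernel and sum: 0·-1 + 4·1 + 7·1 + 1·2 + 4·1 + 9·-1 + 2·3.
Output[0,1]: The receptive field on the input at this output position is [7 8 0 / 4 6 3 / 2 1 4]. Elementwise product with the kernel and sum: 7·-1 + 8·1 + 0·1 + 6·2 + 3·1 + 2·-1 + 4·3.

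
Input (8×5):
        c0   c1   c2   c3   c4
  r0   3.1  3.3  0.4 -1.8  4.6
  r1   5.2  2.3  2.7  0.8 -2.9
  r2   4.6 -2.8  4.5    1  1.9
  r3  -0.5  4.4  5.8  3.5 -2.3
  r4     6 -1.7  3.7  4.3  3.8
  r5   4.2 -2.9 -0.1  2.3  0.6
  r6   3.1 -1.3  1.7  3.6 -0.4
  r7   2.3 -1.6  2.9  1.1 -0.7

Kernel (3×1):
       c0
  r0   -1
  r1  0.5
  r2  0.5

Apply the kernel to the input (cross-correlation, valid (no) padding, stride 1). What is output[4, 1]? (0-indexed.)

The receptive field on the input at this output position is [-1.7 / -2.9 / -1.3]. Elementwise product with the kernel and sum: -1.7·-1 + -2.9·0.5 + -1.3·0.5.

-0.4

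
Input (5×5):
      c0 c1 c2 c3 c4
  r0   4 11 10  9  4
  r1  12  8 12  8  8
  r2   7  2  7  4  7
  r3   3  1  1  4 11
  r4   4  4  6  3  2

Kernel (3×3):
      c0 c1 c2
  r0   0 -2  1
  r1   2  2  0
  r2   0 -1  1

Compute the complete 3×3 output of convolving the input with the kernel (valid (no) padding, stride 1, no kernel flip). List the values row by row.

Output[0,0]: The receptive field on the input at this output position is [4 11 10 / 12 8 12 / 7 2 7]. Elementwise product with the kernel and sum: 11·-2 + 10·1 + 12·2 + 8·2 + 2·-1 + 7·1.

33 26 29
14 5 21
13 -9 8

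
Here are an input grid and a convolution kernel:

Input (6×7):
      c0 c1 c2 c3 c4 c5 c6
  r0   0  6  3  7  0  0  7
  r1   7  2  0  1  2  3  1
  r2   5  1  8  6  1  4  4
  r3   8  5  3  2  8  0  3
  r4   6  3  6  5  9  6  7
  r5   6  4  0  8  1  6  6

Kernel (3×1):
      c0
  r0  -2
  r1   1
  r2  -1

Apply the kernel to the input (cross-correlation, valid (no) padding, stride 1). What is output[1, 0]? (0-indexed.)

-17

The receptive field on the input at this output position is [7 / 5 / 8]. Elementwise product with the kernel and sum: 7·-2 + 5·1 + 8·-1.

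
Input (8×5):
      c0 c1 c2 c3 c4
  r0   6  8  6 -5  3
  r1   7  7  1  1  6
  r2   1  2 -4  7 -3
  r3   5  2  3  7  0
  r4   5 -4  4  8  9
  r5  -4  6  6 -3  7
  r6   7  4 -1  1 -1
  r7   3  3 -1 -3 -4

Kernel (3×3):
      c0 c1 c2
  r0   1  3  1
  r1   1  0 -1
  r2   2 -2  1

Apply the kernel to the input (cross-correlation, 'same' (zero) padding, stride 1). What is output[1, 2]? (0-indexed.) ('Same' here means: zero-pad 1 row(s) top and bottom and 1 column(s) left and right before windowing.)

46

The receptive field on the zero-padded input at this output position is [8 6 -5 / 7 1 1 / 2 -4 7]. Elementwise product with the kernel and sum: 8·1 + 6·3 + -5·1 + 7·1 + 1·-1 + 2·2 + -4·-2 + 7·1.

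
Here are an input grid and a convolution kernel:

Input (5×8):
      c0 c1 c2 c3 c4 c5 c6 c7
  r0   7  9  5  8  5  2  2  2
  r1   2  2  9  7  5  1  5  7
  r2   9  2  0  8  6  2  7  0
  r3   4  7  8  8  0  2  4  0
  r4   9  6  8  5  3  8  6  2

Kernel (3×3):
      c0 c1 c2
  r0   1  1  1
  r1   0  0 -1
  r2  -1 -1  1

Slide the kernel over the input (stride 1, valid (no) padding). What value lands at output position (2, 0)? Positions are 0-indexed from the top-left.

-4

The receptive field on the input at this output position is [9 2 0 / 4 7 8 / 9 6 8]. Elementwise product with the kernel and sum: 9·1 + 2·1 + 0·1 + 8·-1 + 9·-1 + 6·-1 + 8·1.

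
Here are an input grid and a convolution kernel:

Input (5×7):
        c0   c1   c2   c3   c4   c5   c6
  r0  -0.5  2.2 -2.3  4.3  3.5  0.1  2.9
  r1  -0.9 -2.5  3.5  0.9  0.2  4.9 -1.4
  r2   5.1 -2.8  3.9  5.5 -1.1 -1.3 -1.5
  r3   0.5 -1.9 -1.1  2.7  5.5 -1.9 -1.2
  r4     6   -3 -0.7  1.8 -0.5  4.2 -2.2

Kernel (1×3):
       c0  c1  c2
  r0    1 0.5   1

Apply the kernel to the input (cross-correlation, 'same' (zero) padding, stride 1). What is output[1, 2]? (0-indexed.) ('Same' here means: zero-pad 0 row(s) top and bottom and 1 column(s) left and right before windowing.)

0.15

The receptive field on the zero-padded input at this output position is [-2.5 3.5 0.9]. Elementwise product with the kernel and sum: -2.5·1 + 3.5·0.5 + 0.9·1.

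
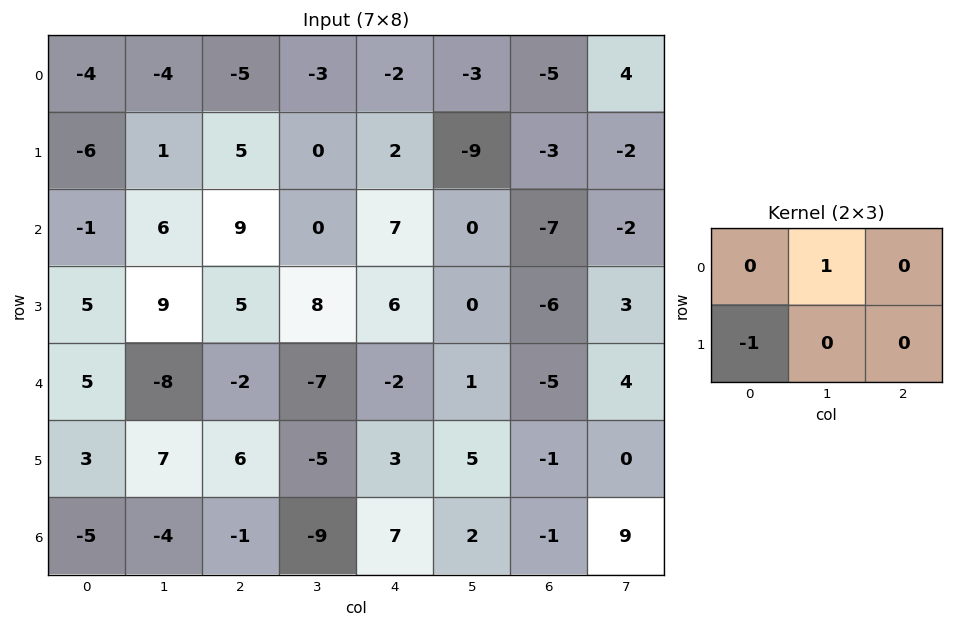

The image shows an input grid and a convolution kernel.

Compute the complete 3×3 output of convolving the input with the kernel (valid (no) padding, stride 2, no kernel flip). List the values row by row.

2 -8 -5
1 -5 -6
-11 -13 -2

Output[0,0]: The receptive field on the input at this output position is [-4 -4 -5 / -6 1 5]. Elementwise product with the kernel and sum: -4·1 + -6·-1.
Output[0,1]: The receptive field on the input at this output position is [-5 -3 -2 / 5 0 2]. Elementwise product with the kernel and sum: -3·1 + 5·-1.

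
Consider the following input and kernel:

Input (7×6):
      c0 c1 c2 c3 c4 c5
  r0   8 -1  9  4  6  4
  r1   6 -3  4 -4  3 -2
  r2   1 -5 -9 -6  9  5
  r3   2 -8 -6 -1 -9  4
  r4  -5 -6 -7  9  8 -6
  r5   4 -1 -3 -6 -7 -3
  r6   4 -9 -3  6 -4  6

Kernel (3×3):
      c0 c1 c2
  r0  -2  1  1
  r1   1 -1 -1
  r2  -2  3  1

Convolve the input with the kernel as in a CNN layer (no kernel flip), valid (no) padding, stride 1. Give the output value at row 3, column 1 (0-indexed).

-12

The receptive field on the input at this output position is [-8 -6 -1 / -6 -7 9 / -1 -3 -6]. Elementwise product with the kernel and sum: -8·-2 + -6·1 + -1·1 + -6·1 + -7·-1 + 9·-1 + -1·-2 + -3·3 + -6·1.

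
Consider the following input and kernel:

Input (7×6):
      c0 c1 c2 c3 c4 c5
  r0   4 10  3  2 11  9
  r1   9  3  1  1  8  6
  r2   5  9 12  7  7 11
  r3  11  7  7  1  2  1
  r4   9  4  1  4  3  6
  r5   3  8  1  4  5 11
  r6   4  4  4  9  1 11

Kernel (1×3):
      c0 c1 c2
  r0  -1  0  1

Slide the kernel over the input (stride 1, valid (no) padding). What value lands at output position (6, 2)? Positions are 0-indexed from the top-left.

The receptive field on the input at this output position is [4 9 1]. Elementwise product with the kernel and sum: 4·-1 + 1·1.

-3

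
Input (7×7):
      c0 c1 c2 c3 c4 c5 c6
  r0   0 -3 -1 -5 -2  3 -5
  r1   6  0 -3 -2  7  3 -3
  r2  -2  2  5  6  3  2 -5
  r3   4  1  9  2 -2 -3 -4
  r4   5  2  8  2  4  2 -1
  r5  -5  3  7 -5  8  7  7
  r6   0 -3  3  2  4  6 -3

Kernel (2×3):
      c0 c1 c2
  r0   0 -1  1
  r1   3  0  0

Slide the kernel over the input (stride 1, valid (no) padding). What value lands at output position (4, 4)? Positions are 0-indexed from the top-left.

21

The receptive field on the input at this output position is [4 2 -1 / 8 7 7]. Elementwise product with the kernel and sum: 2·-1 + -1·1 + 8·3.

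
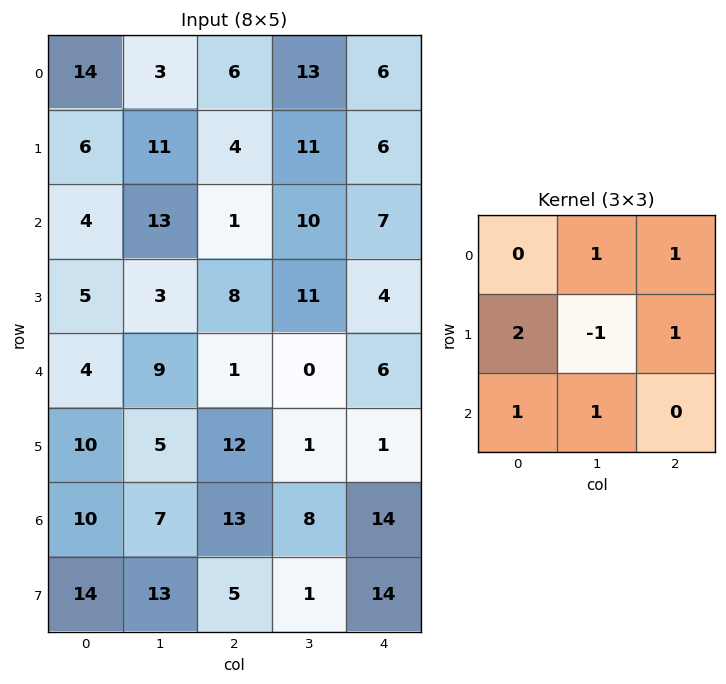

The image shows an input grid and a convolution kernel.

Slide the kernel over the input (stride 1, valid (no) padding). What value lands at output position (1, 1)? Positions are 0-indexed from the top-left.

61

The receptive field on the input at this output position is [11 4 11 / 13 1 10 / 3 8 11]. Elementwise product with the kernel and sum: 4·1 + 11·1 + 13·2 + 1·-1 + 10·1 + 3·1 + 8·1.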